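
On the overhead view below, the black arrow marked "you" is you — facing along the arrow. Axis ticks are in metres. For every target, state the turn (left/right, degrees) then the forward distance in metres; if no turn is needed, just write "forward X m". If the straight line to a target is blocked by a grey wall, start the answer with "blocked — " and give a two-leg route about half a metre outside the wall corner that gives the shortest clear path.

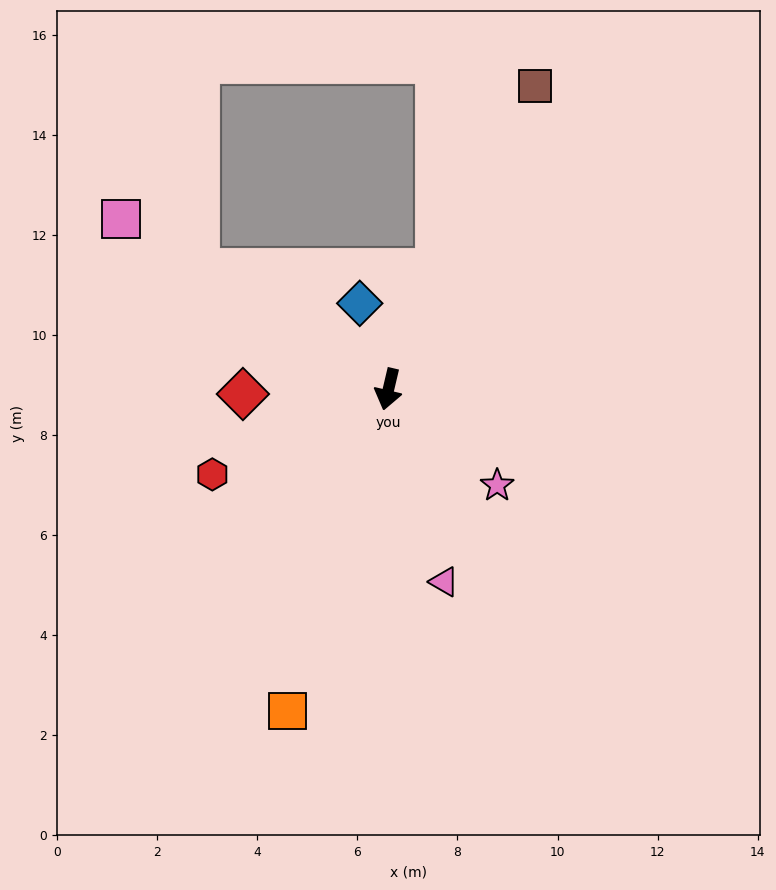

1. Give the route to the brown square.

turn left 167°, forward 6.7 m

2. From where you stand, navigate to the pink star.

turn left 62°, forward 2.9 m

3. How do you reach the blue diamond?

turn right 148°, forward 1.8 m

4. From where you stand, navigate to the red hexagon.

turn right 51°, forward 3.9 m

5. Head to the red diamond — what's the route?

turn right 75°, forward 2.9 m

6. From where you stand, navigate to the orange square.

turn right 4°, forward 6.7 m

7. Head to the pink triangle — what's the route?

turn left 29°, forward 4.0 m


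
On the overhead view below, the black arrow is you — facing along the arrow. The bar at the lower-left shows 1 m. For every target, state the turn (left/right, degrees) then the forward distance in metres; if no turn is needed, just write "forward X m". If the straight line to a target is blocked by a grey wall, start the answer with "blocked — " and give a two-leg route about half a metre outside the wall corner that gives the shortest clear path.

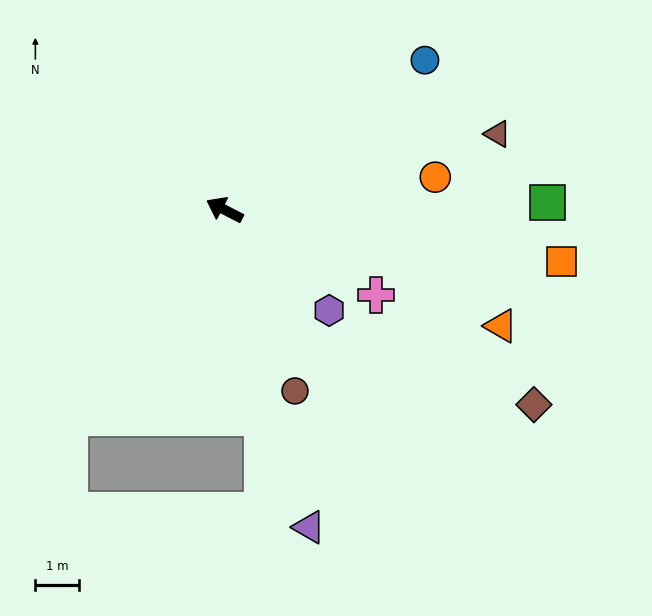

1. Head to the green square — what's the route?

turn right 151°, forward 7.4 m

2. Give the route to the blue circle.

turn right 116°, forward 5.8 m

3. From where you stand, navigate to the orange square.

turn right 161°, forward 7.8 m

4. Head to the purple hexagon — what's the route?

turn left 163°, forward 3.3 m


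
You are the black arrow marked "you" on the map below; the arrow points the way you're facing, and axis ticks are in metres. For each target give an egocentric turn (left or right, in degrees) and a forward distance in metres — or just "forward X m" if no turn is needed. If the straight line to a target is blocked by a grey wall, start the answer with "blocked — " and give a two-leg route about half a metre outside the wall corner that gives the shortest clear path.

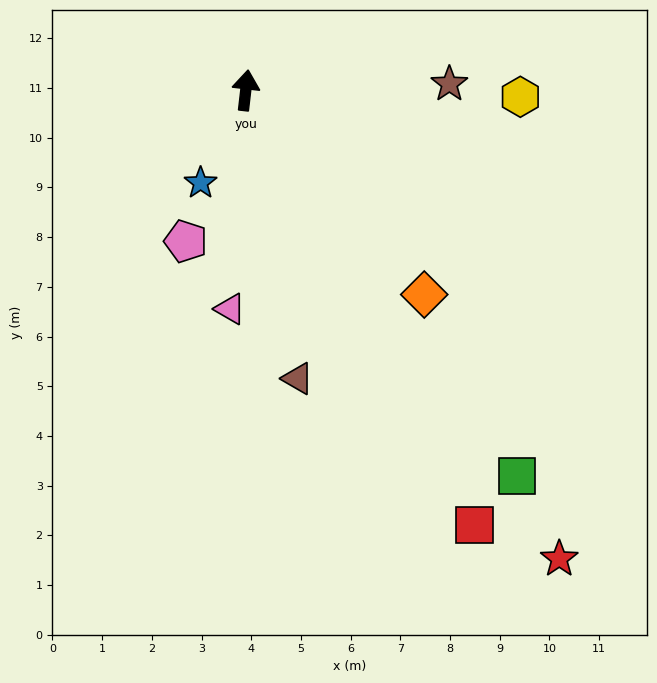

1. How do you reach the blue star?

turn left 161°, forward 2.1 m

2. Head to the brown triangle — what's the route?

turn right 163°, forward 5.9 m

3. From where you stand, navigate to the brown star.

turn right 82°, forward 4.1 m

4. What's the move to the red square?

turn right 146°, forward 9.9 m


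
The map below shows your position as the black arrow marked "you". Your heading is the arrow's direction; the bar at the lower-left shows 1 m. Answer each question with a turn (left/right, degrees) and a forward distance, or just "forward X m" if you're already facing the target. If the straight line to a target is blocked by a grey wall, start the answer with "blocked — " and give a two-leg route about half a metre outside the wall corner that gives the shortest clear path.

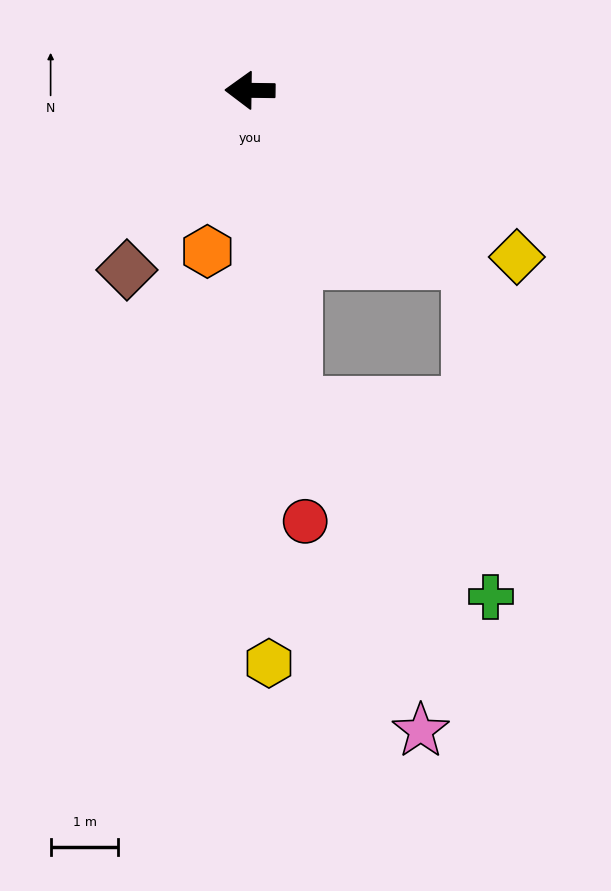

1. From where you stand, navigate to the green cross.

blocked — turn left 99°, forward 4.7 m, then turn left 38°, forward 4.1 m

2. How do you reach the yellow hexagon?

turn left 93°, forward 8.5 m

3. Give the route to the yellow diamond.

turn left 149°, forward 4.6 m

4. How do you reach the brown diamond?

turn left 56°, forward 3.2 m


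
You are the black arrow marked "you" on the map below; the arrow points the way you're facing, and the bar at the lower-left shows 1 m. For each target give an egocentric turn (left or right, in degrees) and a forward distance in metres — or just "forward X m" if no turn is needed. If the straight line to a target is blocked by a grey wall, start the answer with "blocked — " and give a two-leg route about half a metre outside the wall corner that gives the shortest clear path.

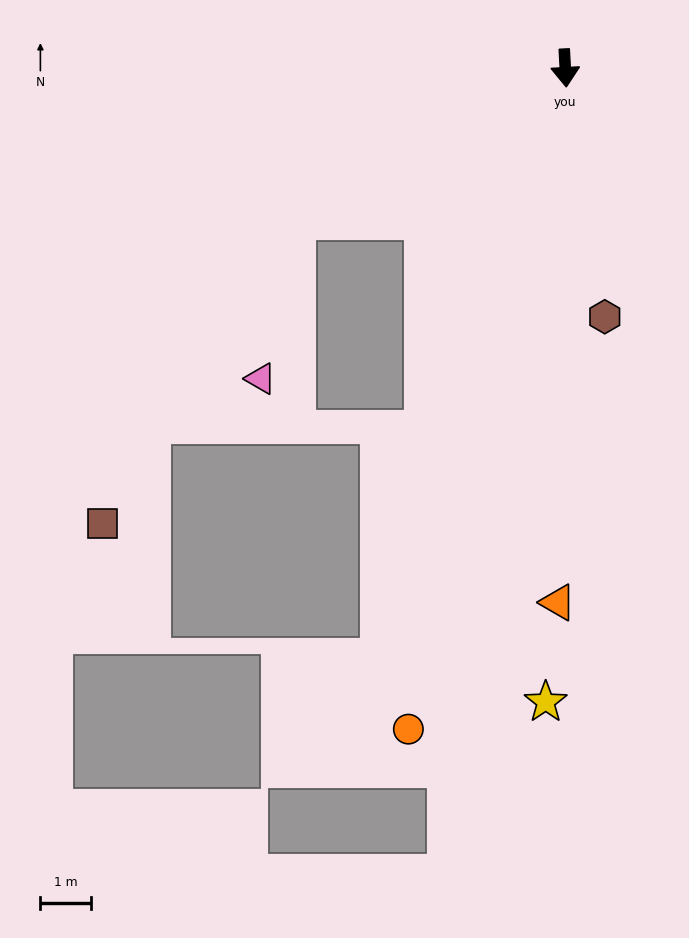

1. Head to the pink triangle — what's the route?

blocked — turn right 64°, forward 6.1 m, then turn left 49°, forward 3.2 m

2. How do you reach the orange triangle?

turn right 4°, forward 10.5 m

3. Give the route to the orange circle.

turn right 16°, forward 13.3 m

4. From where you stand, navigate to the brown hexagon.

turn left 6°, forward 4.9 m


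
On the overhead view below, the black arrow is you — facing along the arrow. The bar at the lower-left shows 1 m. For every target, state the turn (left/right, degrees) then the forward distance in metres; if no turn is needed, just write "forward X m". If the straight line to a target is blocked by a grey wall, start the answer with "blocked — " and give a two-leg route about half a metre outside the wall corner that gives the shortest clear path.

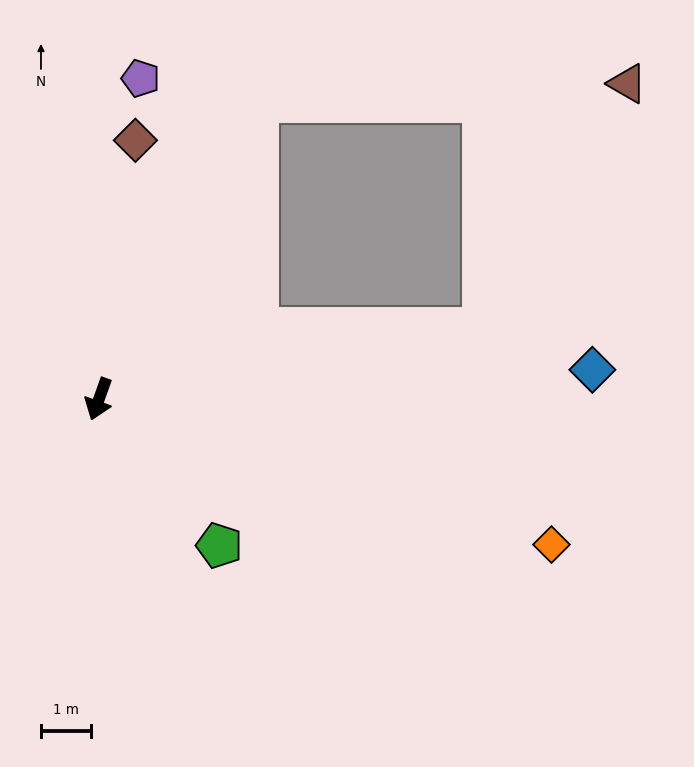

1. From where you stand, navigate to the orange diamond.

turn left 92°, forward 9.5 m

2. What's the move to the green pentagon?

turn left 59°, forward 3.8 m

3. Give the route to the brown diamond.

turn right 168°, forward 5.2 m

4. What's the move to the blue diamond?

turn left 113°, forward 9.8 m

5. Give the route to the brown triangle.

blocked — turn left 120°, forward 7.8 m, then turn left 49°, forward 5.6 m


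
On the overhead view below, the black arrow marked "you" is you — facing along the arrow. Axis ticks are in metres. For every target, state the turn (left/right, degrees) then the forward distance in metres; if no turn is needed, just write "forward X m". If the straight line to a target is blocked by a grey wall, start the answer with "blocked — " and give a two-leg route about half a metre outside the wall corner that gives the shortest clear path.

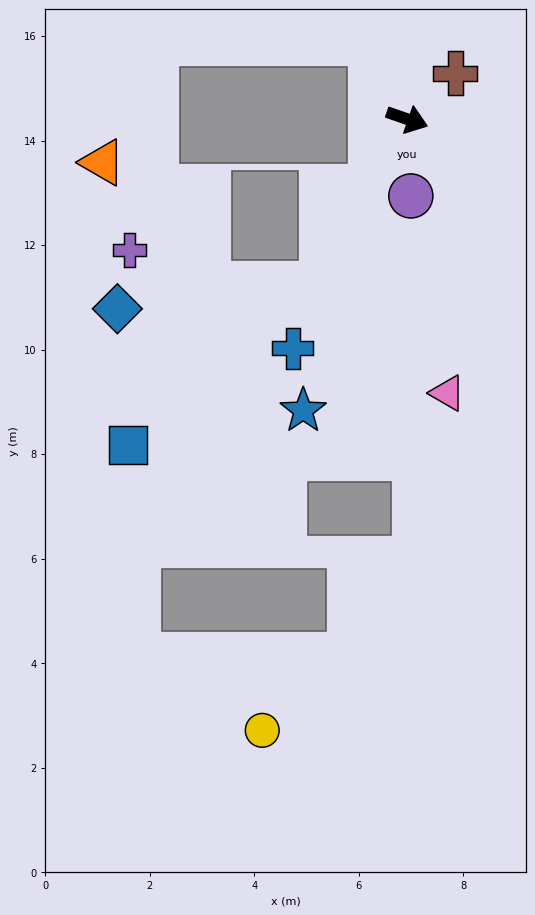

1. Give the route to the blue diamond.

blocked — turn right 99°, forward 3.5 m, then turn right 55°, forward 3.9 m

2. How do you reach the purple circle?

turn right 68°, forward 1.5 m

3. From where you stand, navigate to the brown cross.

turn left 63°, forward 1.3 m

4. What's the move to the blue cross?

turn right 97°, forward 4.9 m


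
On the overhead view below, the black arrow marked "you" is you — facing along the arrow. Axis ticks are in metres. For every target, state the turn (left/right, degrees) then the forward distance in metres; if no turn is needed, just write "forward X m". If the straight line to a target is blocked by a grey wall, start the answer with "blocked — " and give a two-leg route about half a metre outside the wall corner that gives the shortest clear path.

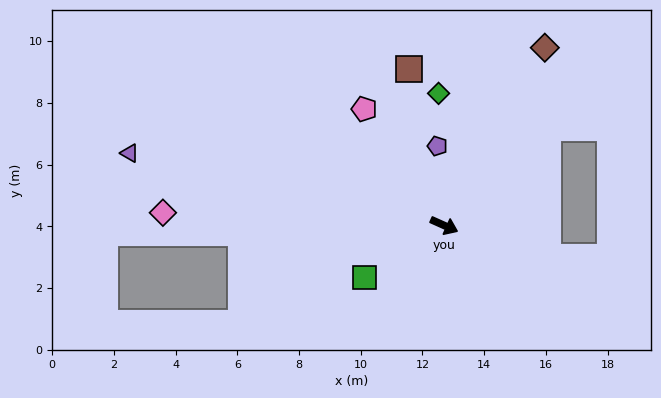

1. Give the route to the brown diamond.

turn left 85°, forward 6.6 m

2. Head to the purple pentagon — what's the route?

turn left 119°, forward 2.6 m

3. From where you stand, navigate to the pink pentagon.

turn left 149°, forward 4.6 m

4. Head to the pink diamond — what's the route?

turn right 159°, forward 9.1 m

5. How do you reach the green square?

turn right 123°, forward 3.1 m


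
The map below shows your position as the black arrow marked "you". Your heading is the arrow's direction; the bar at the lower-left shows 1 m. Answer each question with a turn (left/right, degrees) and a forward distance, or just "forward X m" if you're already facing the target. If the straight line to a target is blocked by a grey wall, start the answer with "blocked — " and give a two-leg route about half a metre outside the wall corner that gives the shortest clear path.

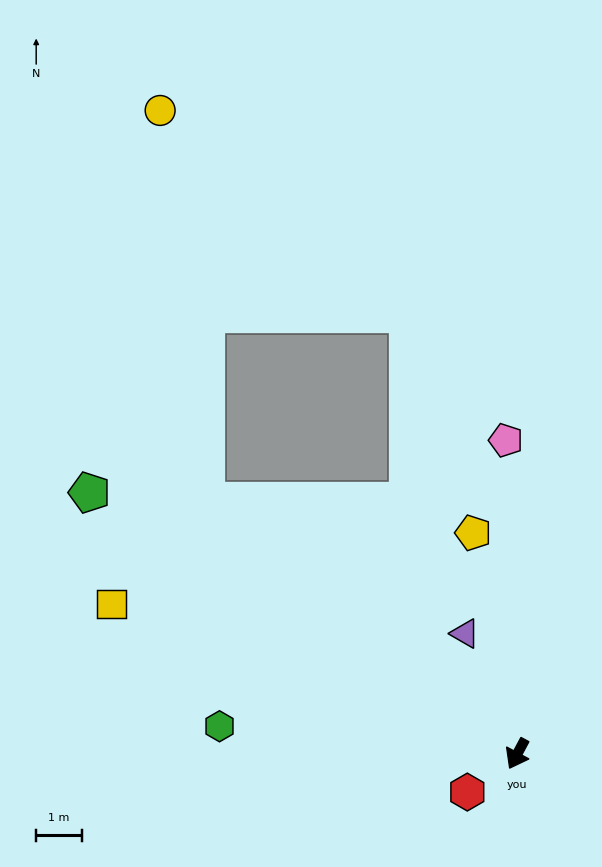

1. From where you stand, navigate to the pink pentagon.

turn right 150°, forward 6.9 m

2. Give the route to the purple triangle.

turn right 128°, forward 2.9 m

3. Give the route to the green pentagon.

turn right 93°, forward 11.0 m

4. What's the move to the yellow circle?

blocked — turn right 101°, forward 8.8 m, then turn right 44°, forward 8.6 m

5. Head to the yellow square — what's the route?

turn right 82°, forward 9.5 m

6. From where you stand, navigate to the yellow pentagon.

turn right 141°, forward 4.9 m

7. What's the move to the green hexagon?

turn right 67°, forward 6.6 m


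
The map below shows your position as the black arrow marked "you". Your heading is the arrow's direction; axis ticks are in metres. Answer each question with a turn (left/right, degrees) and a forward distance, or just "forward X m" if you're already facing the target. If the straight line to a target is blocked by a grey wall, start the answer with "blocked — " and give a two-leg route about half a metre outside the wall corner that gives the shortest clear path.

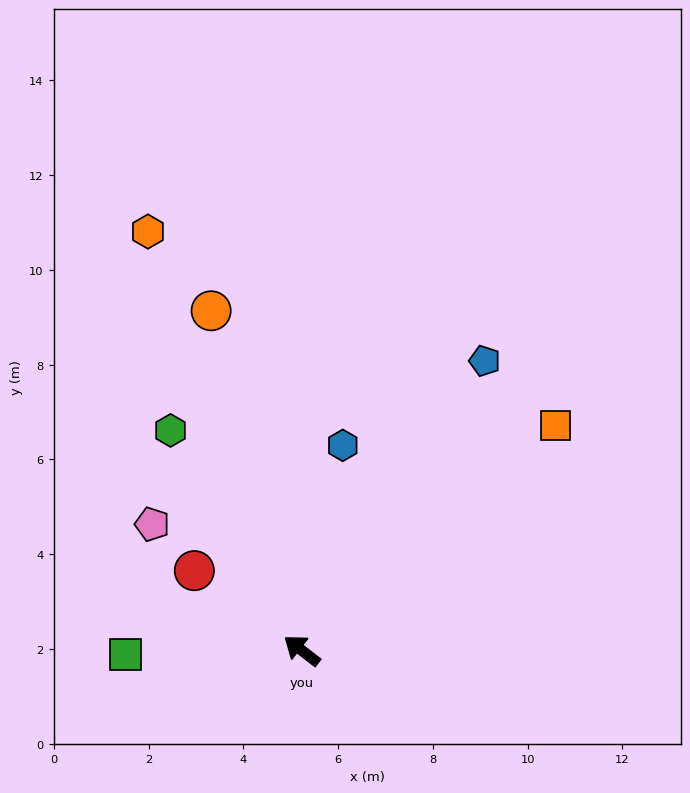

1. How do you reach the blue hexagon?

turn right 64°, forward 4.4 m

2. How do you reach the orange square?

turn right 101°, forward 7.2 m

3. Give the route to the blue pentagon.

turn right 85°, forward 7.2 m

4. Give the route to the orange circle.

turn right 37°, forward 7.4 m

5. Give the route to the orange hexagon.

turn right 32°, forward 9.4 m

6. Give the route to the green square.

turn left 39°, forward 3.7 m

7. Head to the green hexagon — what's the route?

turn right 22°, forward 5.4 m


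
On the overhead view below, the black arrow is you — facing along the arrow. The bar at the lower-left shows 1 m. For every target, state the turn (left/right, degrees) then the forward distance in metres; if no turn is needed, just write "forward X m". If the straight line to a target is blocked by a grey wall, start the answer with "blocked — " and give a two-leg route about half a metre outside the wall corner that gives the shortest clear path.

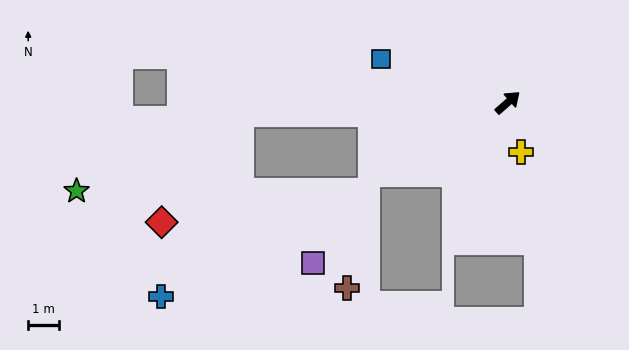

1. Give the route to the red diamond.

blocked — turn left 141°, forward 8.6 m, then turn left 52°, forward 4.3 m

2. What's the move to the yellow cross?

turn right 117°, forward 1.7 m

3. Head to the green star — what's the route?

blocked — turn left 141°, forward 8.6 m, then turn left 23°, forward 5.8 m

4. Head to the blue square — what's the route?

turn left 120°, forward 4.3 m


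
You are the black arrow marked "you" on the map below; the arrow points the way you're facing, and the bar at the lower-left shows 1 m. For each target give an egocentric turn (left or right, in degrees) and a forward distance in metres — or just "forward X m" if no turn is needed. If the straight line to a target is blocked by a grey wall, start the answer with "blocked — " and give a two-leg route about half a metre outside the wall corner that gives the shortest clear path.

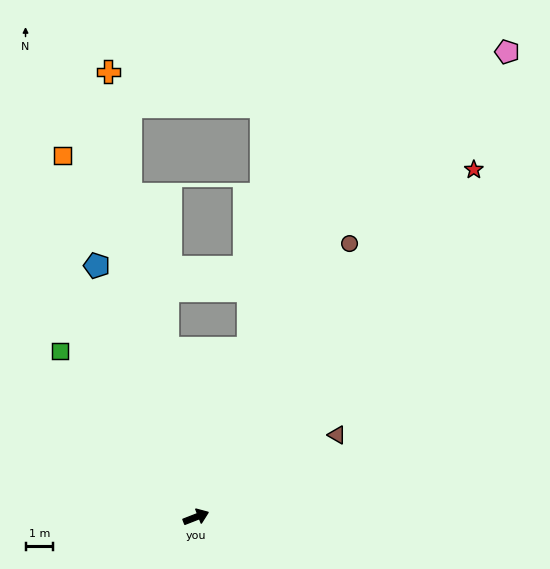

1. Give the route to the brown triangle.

turn left 9°, forward 5.9 m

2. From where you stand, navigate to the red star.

turn left 30°, forward 16.0 m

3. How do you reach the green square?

turn left 108°, forward 7.7 m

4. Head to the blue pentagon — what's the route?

turn left 90°, forward 9.7 m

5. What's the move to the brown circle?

turn left 39°, forward 11.3 m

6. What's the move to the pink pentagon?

turn left 35°, forward 20.2 m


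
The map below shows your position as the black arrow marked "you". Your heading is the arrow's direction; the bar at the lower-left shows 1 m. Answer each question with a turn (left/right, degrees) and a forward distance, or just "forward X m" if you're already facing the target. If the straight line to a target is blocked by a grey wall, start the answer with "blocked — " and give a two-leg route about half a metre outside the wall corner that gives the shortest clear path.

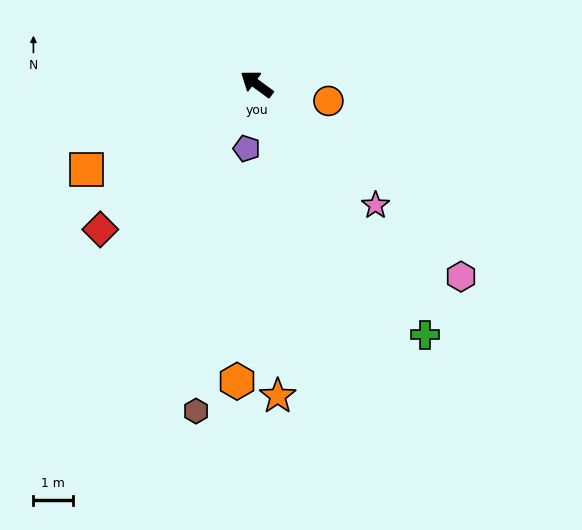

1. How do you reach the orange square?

turn left 63°, forward 4.9 m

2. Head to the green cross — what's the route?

turn left 160°, forward 7.7 m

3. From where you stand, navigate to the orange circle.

turn right 157°, forward 1.9 m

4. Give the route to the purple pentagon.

turn left 117°, forward 1.7 m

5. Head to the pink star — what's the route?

turn left 171°, forward 4.3 m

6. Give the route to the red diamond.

turn left 79°, forward 5.4 m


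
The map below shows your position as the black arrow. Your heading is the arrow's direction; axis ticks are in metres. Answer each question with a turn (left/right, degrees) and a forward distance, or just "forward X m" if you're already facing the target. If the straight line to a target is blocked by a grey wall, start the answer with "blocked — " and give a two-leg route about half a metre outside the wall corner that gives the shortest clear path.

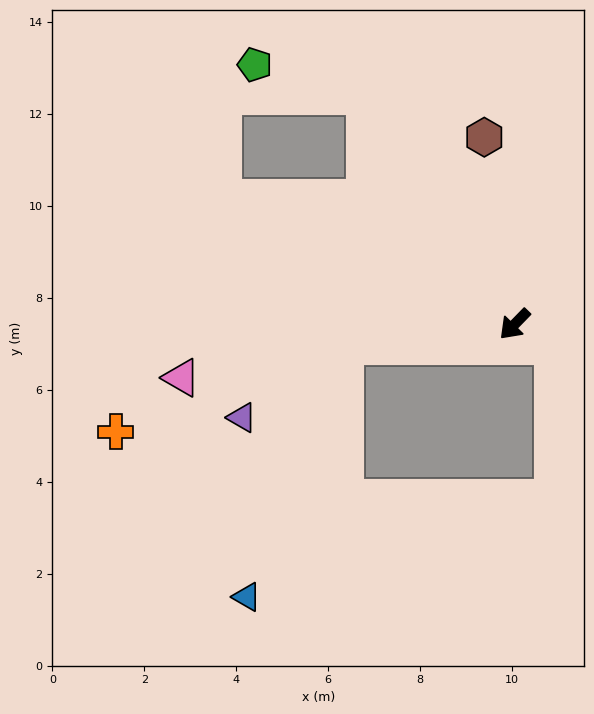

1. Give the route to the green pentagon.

blocked — turn right 103°, forward 5.9 m, then turn left 42°, forward 2.5 m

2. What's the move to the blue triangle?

blocked — turn right 39°, forward 3.7 m, then turn left 62°, forward 5.9 m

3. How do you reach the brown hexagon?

turn right 127°, forward 4.1 m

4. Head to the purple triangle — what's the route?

blocked — turn right 39°, forward 3.7 m, then turn left 29°, forward 2.7 m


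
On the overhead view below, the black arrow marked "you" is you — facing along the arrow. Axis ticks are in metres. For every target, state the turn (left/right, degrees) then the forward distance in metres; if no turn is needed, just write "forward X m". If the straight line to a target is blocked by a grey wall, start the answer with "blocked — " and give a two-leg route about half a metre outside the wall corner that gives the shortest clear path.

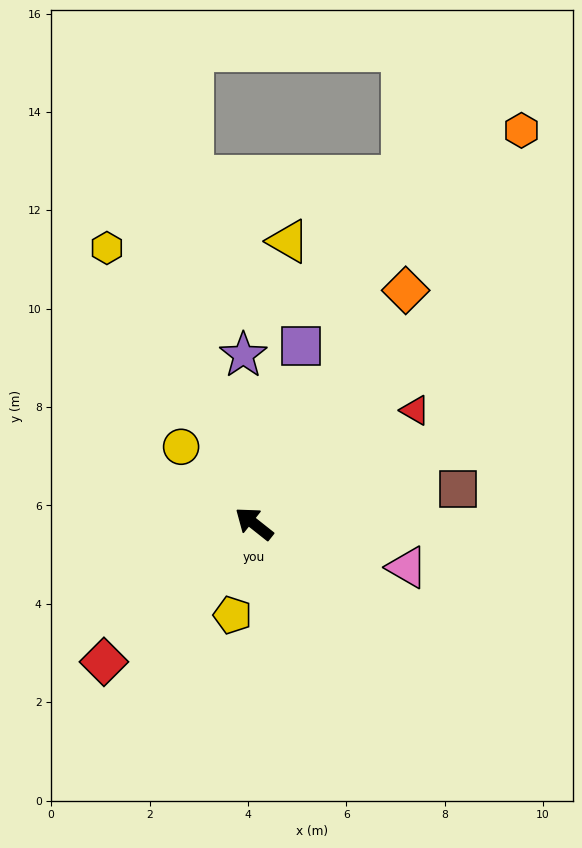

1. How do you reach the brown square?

turn right 132°, forward 4.2 m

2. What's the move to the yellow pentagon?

turn left 115°, forward 1.9 m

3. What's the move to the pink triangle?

turn right 158°, forward 3.2 m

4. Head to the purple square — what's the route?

turn right 66°, forward 3.7 m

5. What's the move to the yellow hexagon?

turn right 24°, forward 6.4 m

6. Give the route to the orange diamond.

turn right 85°, forward 5.7 m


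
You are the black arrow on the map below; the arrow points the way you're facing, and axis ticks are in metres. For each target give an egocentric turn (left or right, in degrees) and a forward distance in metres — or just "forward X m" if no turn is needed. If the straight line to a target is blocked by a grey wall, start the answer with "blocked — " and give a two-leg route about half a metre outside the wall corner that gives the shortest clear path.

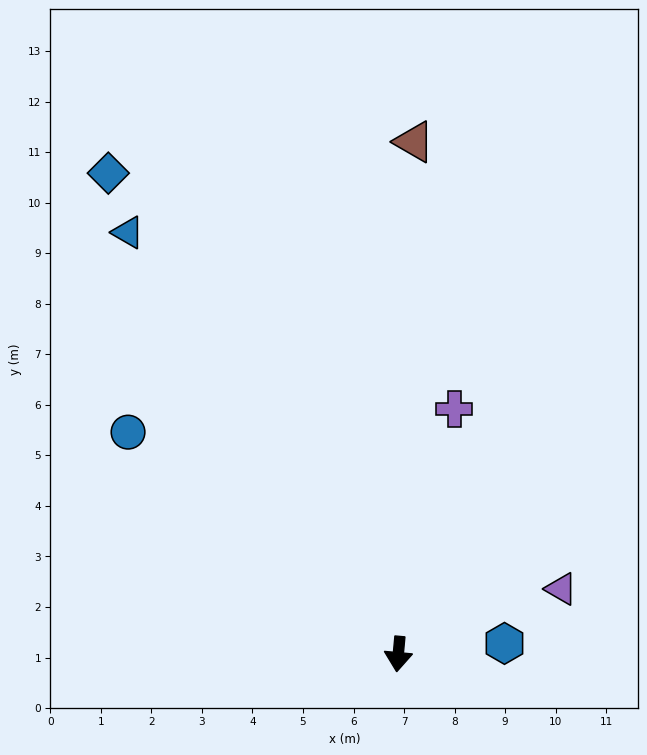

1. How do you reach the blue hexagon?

turn left 101°, forward 2.1 m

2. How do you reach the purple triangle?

turn left 117°, forward 3.5 m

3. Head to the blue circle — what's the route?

turn right 124°, forward 6.9 m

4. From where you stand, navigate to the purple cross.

turn left 172°, forward 5.0 m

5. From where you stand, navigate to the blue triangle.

turn right 142°, forward 9.9 m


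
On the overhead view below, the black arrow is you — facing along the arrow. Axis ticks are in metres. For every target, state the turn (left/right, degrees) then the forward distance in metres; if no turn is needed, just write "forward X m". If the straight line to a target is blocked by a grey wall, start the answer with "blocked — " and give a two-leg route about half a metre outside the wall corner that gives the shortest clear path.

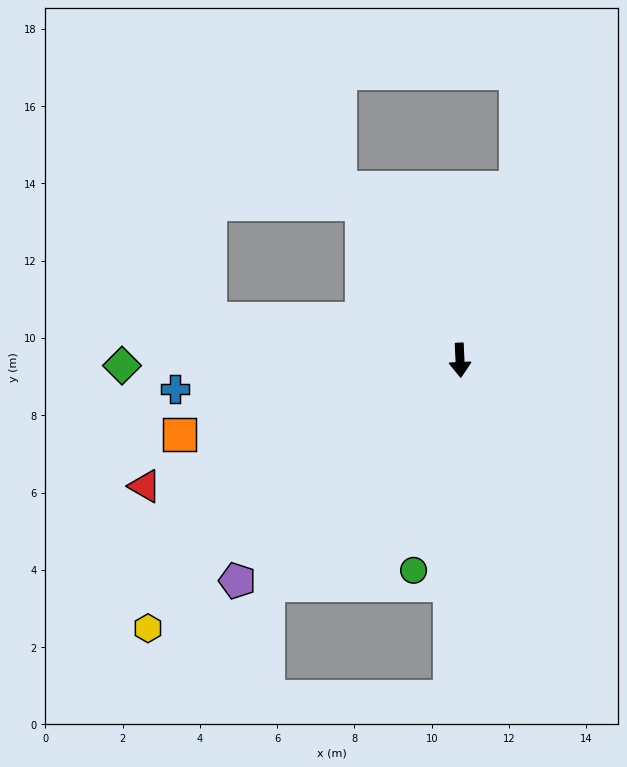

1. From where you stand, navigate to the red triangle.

turn right 71°, forward 8.8 m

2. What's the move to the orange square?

turn right 78°, forward 7.5 m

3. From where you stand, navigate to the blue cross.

turn right 87°, forward 7.4 m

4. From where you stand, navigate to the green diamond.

turn right 92°, forward 8.7 m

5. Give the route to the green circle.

turn right 15°, forward 5.6 m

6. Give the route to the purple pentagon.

turn right 48°, forward 8.1 m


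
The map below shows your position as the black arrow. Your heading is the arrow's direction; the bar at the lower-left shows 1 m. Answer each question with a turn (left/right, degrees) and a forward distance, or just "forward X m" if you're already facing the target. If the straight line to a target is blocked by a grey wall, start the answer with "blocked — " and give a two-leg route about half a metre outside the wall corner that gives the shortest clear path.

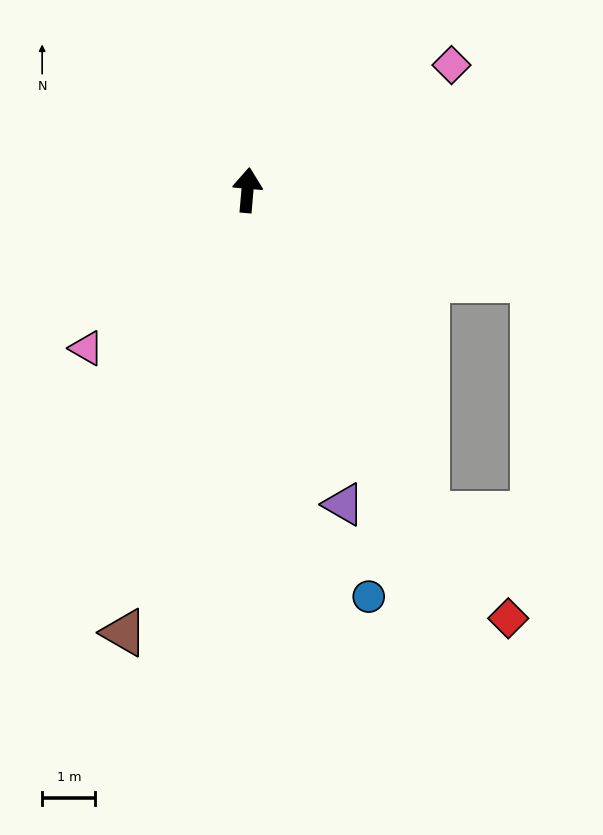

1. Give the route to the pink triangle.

turn left 139°, forward 4.2 m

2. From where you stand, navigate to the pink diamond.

turn right 54°, forward 4.5 m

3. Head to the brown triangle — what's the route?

turn left 169°, forward 8.6 m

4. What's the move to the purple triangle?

turn right 158°, forward 6.2 m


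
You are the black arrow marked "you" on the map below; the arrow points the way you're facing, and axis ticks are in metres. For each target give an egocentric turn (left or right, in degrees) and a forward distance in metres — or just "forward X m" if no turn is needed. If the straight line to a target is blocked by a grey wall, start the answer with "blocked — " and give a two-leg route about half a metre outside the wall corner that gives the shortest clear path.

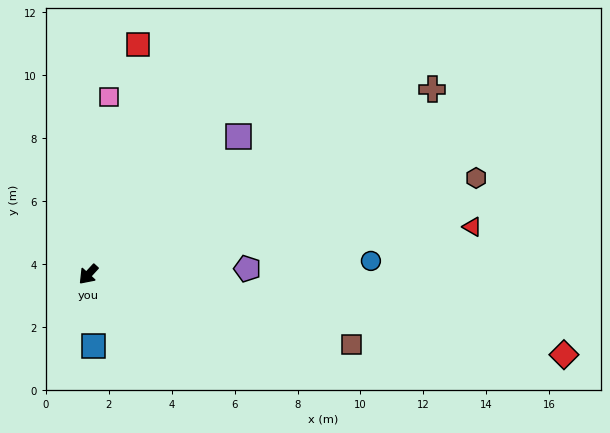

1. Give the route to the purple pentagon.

turn left 135°, forward 5.1 m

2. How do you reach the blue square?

turn left 47°, forward 2.3 m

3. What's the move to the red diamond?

turn left 123°, forward 15.3 m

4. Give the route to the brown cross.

turn left 161°, forward 12.4 m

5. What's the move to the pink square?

turn right 144°, forward 5.7 m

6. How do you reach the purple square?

turn left 175°, forward 6.5 m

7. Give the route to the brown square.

turn left 118°, forward 8.6 m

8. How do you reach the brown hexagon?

turn left 147°, forward 12.7 m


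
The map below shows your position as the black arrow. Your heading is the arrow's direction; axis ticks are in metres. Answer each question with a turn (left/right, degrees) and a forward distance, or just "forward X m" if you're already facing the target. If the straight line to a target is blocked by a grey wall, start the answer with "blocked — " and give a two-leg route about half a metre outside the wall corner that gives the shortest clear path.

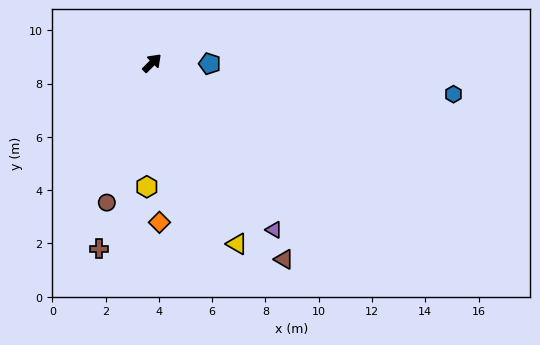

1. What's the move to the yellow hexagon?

turn right 137°, forward 4.6 m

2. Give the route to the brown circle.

turn right 153°, forward 5.5 m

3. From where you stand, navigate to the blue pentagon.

turn right 45°, forward 2.2 m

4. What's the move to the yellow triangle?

turn right 110°, forward 7.5 m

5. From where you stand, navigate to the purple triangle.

turn right 99°, forward 7.8 m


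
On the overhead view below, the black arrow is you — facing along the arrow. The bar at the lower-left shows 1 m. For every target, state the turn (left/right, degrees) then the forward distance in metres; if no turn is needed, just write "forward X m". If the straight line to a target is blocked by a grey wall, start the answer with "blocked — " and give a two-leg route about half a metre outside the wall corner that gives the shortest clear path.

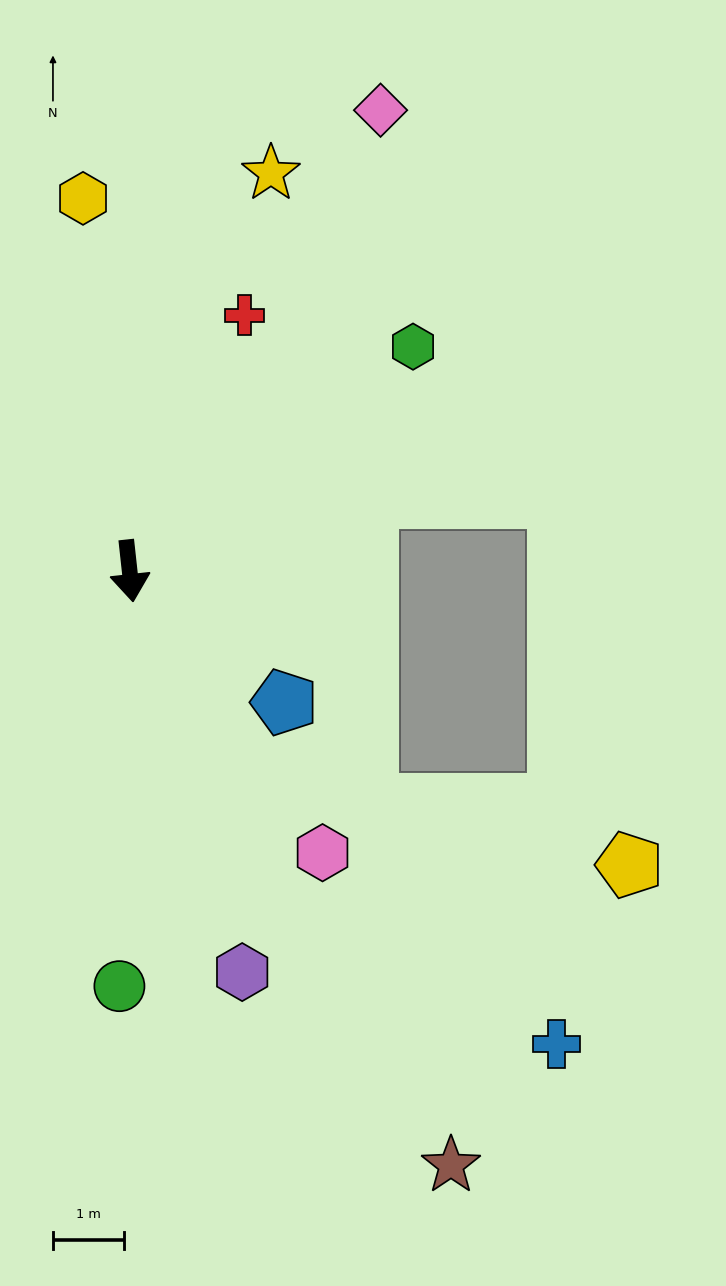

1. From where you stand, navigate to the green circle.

turn right 8°, forward 5.8 m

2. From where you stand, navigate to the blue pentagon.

turn left 43°, forward 2.9 m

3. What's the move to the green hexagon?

turn left 122°, forward 5.1 m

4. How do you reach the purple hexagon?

turn left 9°, forward 5.9 m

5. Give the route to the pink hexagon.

turn left 28°, forward 4.8 m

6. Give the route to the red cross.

turn left 150°, forward 3.9 m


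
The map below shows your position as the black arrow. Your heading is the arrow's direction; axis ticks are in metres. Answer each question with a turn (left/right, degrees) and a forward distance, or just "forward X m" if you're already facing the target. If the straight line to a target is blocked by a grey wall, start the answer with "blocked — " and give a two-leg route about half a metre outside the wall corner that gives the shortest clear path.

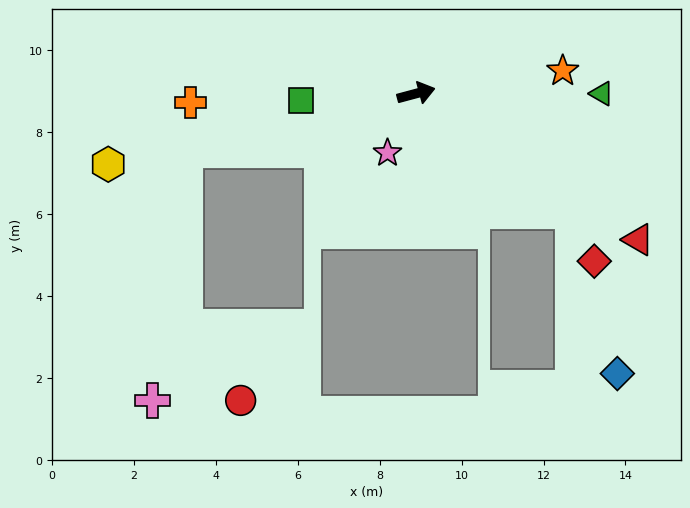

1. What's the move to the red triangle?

turn right 48°, forward 6.5 m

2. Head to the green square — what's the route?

turn left 168°, forward 2.8 m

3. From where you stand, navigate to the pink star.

turn right 131°, forward 1.6 m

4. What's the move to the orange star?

turn right 6°, forward 3.6 m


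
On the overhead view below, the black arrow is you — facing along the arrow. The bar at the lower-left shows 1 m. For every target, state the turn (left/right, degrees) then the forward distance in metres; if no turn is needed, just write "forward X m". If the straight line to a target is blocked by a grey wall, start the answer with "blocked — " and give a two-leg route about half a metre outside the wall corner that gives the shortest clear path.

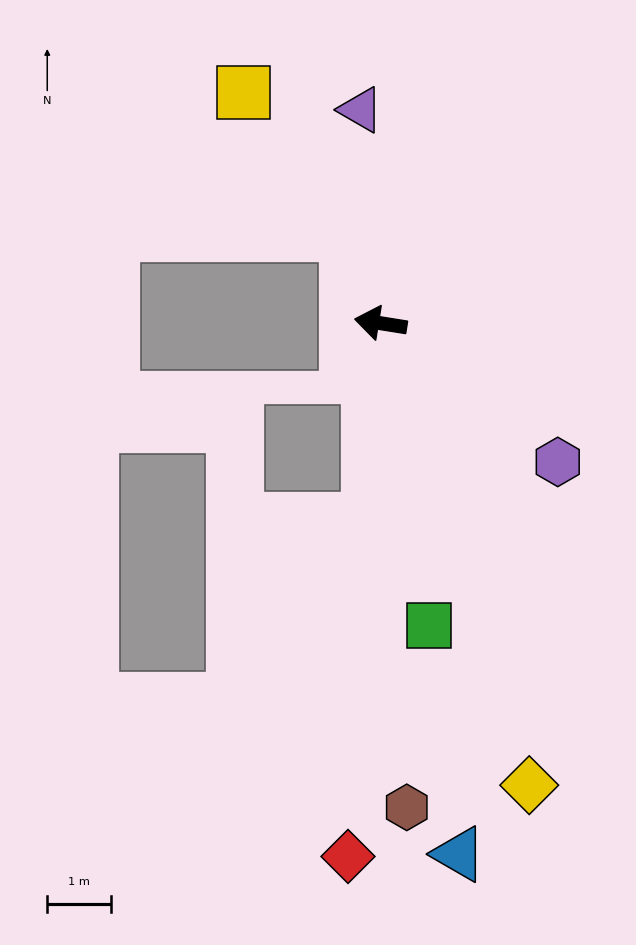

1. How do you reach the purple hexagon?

turn left 151°, forward 3.5 m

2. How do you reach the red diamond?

turn left 96°, forward 8.4 m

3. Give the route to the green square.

turn left 108°, forward 4.8 m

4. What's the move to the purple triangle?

turn right 76°, forward 3.4 m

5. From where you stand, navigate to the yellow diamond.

turn left 117°, forward 7.6 m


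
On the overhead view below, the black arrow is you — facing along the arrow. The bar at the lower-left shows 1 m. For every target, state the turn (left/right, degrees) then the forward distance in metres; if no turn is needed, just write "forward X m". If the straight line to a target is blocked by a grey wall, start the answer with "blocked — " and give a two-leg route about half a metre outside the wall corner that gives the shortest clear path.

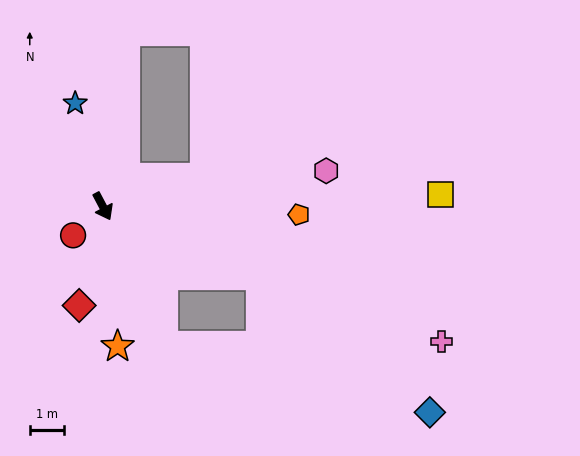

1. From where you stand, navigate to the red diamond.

turn right 41°, forward 3.0 m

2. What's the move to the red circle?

turn right 74°, forward 1.2 m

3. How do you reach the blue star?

turn left 167°, forward 3.1 m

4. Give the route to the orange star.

turn right 22°, forward 4.1 m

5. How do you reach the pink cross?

turn left 40°, forward 10.7 m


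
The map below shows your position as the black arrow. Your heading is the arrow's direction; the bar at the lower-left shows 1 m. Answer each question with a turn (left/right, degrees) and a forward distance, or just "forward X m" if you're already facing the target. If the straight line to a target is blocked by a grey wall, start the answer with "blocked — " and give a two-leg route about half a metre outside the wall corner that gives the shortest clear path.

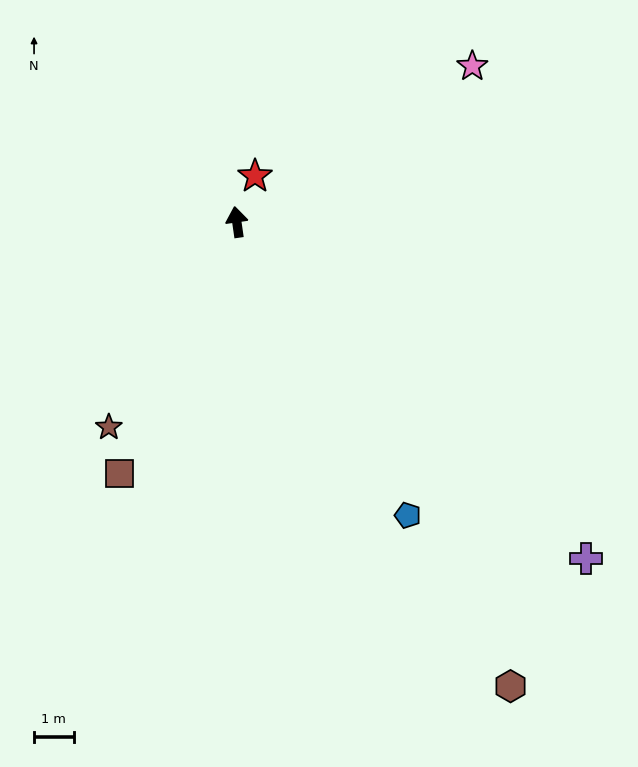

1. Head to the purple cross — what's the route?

turn right 142°, forward 12.2 m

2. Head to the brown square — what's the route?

turn left 147°, forward 7.0 m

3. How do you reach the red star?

turn right 30°, forward 1.2 m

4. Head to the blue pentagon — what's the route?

turn right 158°, forward 8.6 m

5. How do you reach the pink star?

turn right 65°, forward 7.1 m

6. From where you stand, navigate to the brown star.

turn left 140°, forward 6.1 m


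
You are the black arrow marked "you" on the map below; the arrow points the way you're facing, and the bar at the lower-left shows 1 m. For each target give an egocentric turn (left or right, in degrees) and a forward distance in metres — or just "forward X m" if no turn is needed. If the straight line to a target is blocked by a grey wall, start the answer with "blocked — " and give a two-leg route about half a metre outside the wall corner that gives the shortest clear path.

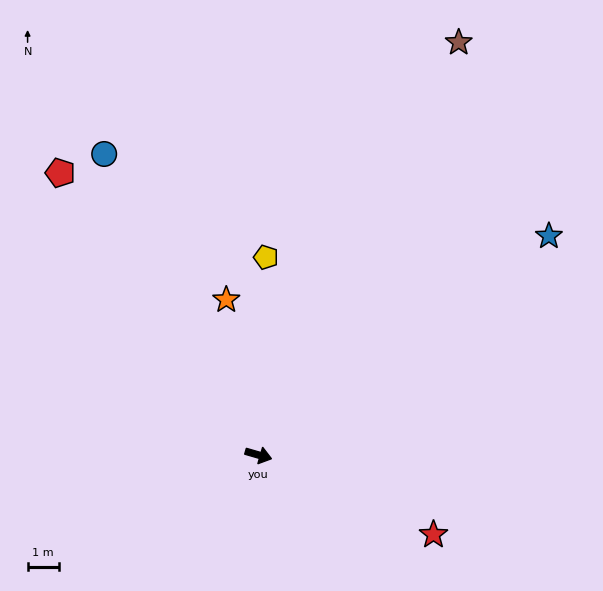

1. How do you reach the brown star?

turn left 80°, forward 14.8 m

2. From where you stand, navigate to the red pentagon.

turn left 141°, forward 11.1 m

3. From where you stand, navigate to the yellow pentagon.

turn left 104°, forward 6.4 m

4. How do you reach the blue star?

turn left 53°, forward 11.7 m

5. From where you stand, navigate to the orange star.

turn left 118°, forward 5.1 m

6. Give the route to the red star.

turn right 8°, forward 6.2 m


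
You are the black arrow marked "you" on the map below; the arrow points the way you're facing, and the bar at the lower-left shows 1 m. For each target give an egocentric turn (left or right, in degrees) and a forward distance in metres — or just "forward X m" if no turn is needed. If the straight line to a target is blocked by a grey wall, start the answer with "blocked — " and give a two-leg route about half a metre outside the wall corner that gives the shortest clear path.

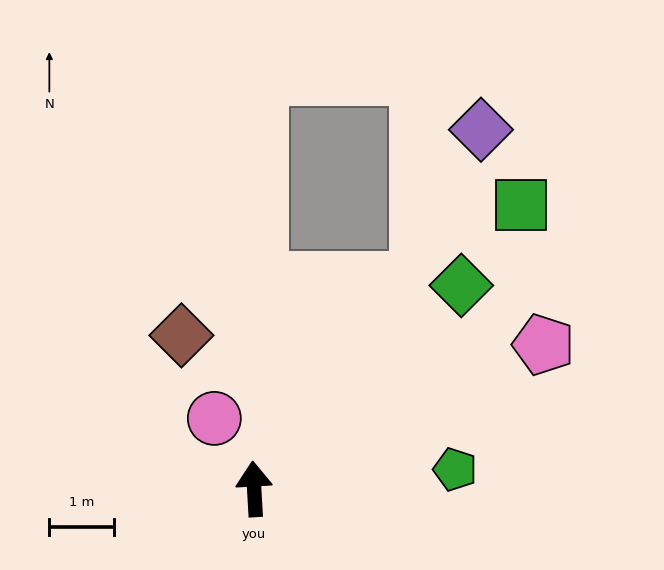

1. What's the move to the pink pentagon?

turn right 67°, forward 5.0 m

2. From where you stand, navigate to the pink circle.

turn left 26°, forward 1.2 m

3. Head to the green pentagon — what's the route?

turn right 88°, forward 3.1 m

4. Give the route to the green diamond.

turn right 49°, forward 4.5 m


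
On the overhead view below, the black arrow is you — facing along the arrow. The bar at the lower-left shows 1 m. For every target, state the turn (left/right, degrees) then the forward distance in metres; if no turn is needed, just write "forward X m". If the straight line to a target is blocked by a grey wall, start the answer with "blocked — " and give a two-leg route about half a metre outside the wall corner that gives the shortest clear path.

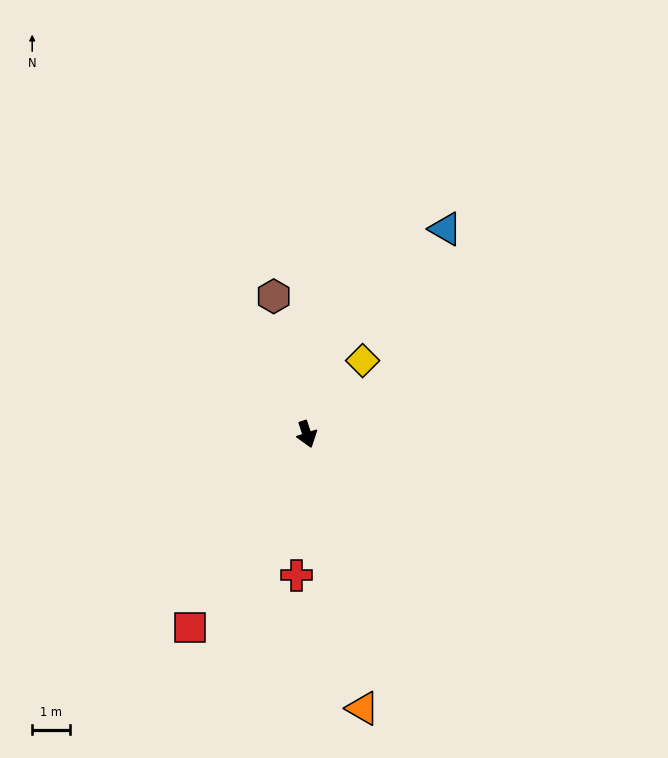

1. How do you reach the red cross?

turn right 22°, forward 3.7 m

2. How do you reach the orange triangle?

turn right 7°, forward 7.3 m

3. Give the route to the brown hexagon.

turn left 175°, forward 3.7 m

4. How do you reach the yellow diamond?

turn left 125°, forward 2.4 m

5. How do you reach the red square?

turn right 49°, forward 5.9 m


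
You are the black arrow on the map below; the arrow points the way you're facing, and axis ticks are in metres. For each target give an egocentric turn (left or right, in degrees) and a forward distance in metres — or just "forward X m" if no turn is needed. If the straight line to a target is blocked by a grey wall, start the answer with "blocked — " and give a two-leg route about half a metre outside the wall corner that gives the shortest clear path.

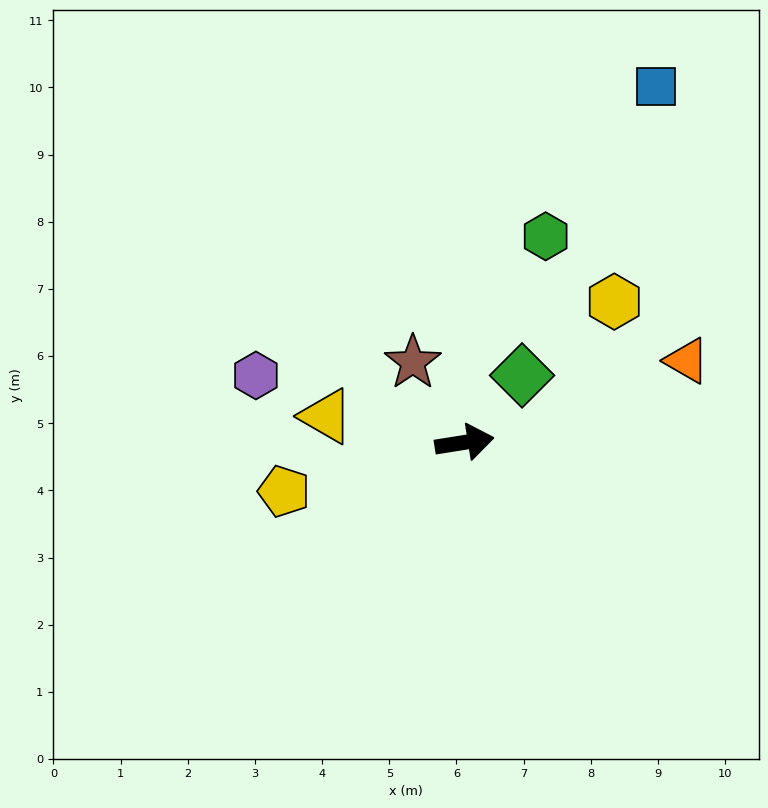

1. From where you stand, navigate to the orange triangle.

turn left 11°, forward 3.5 m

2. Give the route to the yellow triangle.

turn left 160°, forward 2.1 m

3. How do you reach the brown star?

turn left 114°, forward 1.4 m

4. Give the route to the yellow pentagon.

turn right 174°, forward 2.8 m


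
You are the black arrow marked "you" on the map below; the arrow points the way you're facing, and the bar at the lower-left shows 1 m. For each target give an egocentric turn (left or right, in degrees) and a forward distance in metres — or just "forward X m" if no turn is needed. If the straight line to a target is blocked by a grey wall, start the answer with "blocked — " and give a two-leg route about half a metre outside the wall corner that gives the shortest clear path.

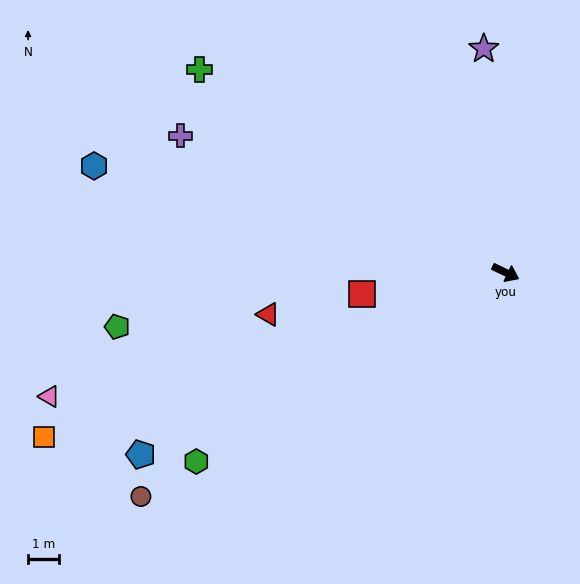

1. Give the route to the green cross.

turn left 172°, forward 11.9 m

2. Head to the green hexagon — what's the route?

turn right 123°, forward 11.7 m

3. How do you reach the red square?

turn right 146°, forward 4.7 m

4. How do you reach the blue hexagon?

turn right 169°, forward 13.8 m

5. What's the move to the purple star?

turn left 121°, forward 7.3 m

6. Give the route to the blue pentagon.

turn right 128°, forward 13.2 m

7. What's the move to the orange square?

turn right 135°, forward 15.9 m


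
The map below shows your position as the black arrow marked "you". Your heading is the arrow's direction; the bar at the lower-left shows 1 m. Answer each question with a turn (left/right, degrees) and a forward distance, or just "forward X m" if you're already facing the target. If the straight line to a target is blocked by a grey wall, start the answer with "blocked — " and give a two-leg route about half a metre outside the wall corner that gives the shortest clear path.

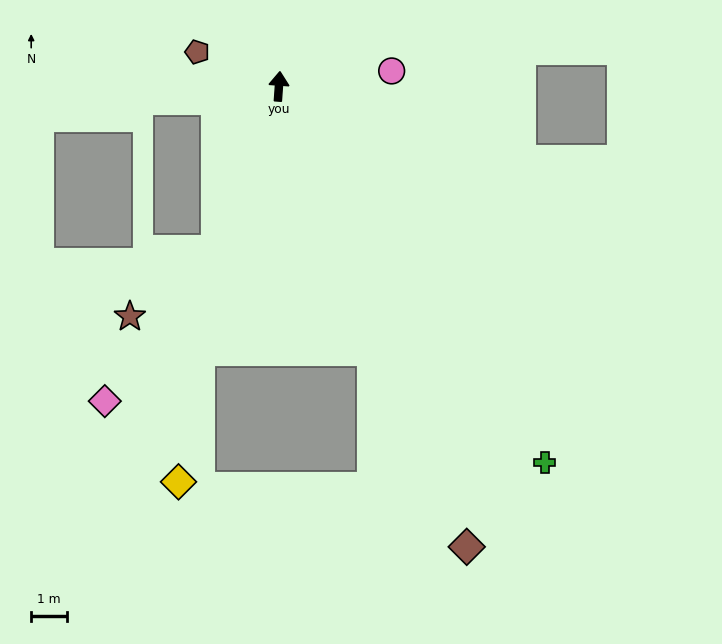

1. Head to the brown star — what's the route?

blocked — turn left 163°, forward 4.9 m, then turn right 31°, forward 3.1 m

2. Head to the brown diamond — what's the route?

turn right 154°, forward 14.0 m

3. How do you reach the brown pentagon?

turn left 71°, forward 2.5 m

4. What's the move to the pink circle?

turn right 78°, forward 3.2 m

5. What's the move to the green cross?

turn right 141°, forward 12.9 m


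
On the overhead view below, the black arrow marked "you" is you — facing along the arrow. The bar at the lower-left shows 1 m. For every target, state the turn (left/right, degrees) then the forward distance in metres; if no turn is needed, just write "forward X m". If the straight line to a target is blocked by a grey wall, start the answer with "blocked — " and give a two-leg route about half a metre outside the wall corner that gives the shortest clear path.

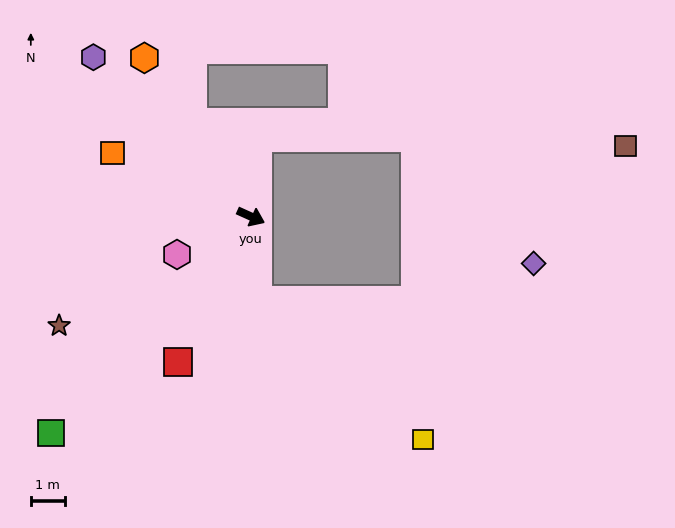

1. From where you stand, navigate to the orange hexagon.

turn left 148°, forward 5.6 m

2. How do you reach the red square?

turn right 92°, forward 4.8 m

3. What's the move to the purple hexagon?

turn left 159°, forward 6.5 m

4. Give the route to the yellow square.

blocked — turn right 61°, forward 2.5 m, then turn left 45°, forward 6.3 m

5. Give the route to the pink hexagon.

turn right 129°, forward 2.4 m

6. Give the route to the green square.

turn right 108°, forward 8.6 m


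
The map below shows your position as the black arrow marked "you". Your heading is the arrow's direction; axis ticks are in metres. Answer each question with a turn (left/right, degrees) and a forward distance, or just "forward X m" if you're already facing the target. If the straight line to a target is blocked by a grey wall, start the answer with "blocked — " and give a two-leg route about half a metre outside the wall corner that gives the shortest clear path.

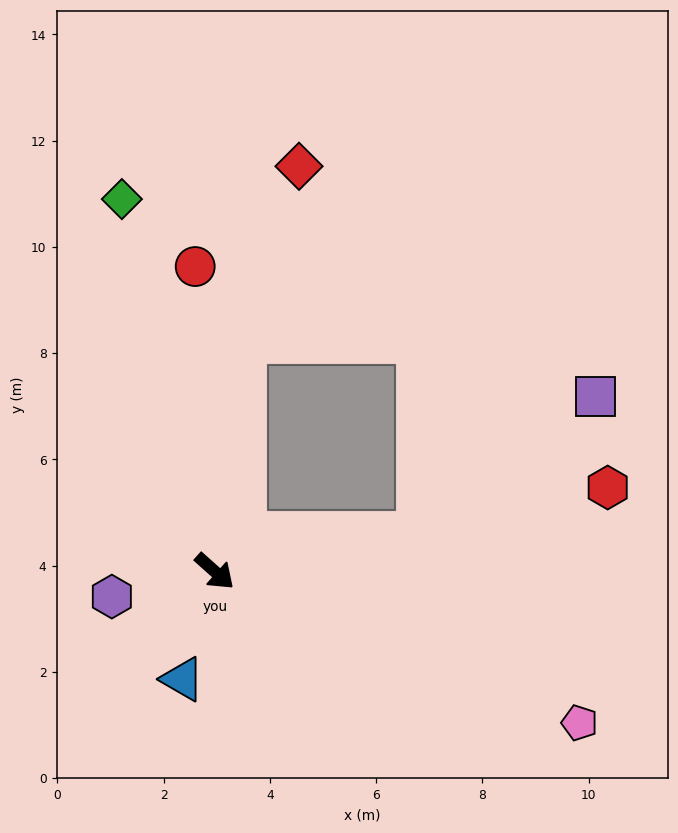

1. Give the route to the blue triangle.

turn right 65°, forward 2.1 m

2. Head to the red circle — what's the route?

turn left 135°, forward 5.7 m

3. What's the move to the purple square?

blocked — turn left 52°, forward 3.9 m, then turn left 28°, forward 4.2 m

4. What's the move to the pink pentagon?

turn left 19°, forward 7.4 m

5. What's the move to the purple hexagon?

turn right 124°, forward 2.0 m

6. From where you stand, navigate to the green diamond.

turn left 146°, forward 7.2 m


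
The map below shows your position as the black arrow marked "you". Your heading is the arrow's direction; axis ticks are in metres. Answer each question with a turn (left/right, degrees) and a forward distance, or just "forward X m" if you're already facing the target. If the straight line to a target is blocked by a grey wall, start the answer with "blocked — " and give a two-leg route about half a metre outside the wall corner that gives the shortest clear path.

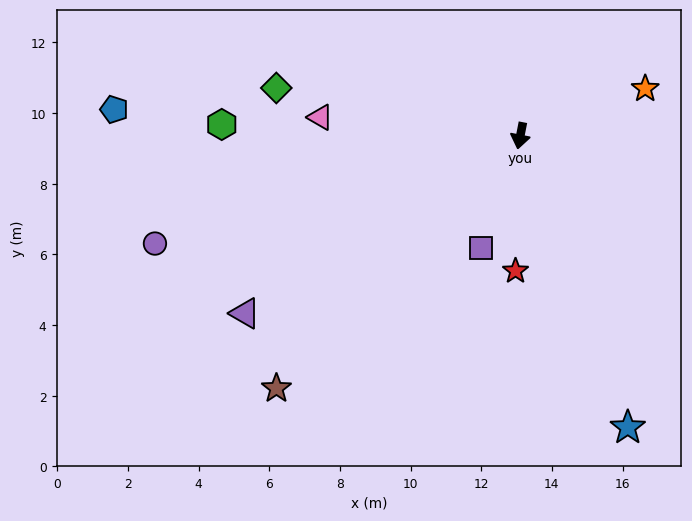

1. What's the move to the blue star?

turn left 31°, forward 8.8 m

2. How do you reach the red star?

turn left 9°, forward 3.8 m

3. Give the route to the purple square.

turn right 8°, forward 3.4 m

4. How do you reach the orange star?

turn left 122°, forward 3.8 m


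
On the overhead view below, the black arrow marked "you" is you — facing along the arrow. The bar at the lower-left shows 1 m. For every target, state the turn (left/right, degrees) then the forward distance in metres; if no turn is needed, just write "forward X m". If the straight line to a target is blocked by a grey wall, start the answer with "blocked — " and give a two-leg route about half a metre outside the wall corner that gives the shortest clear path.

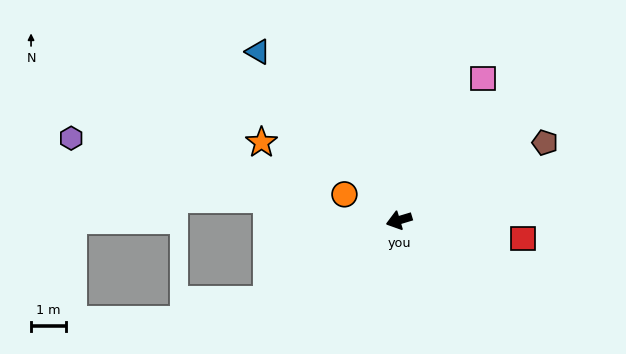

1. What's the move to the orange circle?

turn right 42°, forward 1.7 m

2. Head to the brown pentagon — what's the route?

turn right 169°, forward 4.8 m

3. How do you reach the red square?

turn left 155°, forward 3.6 m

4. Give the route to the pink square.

turn right 137°, forward 4.8 m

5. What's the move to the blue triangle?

turn right 67°, forward 6.3 m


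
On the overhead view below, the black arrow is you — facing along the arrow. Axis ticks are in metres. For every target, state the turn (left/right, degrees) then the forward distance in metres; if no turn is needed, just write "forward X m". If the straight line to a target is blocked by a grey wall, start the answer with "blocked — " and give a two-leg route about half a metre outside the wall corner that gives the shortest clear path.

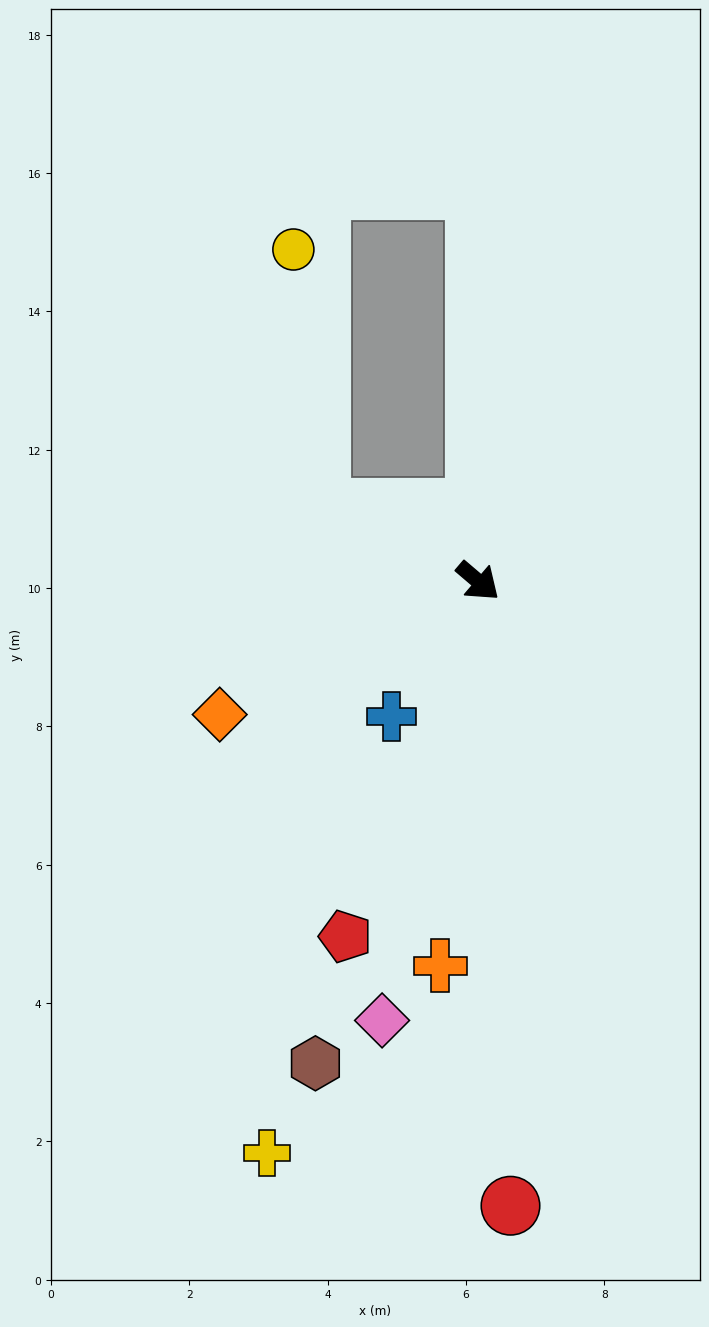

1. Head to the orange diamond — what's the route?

turn right 112°, forward 4.2 m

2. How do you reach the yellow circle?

blocked — turn right 165°, forward 2.5 m, then turn right 59°, forward 3.8 m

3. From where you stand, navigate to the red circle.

turn right 47°, forward 9.0 m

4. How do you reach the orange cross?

turn right 55°, forward 5.6 m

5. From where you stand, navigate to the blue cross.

turn right 82°, forward 2.3 m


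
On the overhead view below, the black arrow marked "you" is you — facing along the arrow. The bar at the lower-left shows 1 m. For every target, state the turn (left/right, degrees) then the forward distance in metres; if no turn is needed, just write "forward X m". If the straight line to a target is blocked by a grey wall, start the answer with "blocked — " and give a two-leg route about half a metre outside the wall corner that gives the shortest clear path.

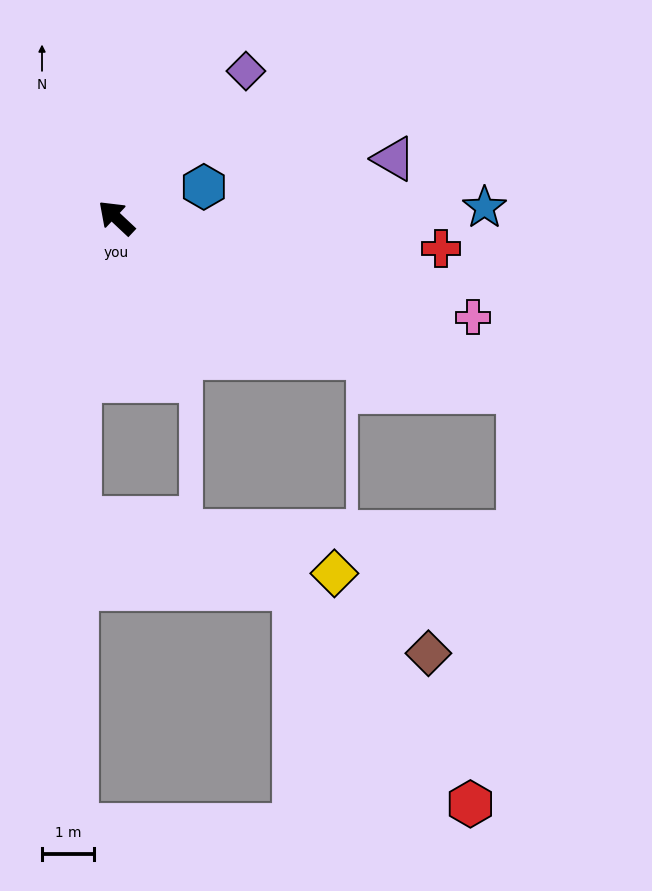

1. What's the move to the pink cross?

turn right 152°, forward 7.2 m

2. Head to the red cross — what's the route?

turn right 142°, forward 6.3 m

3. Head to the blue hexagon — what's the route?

turn right 117°, forward 1.8 m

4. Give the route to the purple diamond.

turn right 88°, forward 3.8 m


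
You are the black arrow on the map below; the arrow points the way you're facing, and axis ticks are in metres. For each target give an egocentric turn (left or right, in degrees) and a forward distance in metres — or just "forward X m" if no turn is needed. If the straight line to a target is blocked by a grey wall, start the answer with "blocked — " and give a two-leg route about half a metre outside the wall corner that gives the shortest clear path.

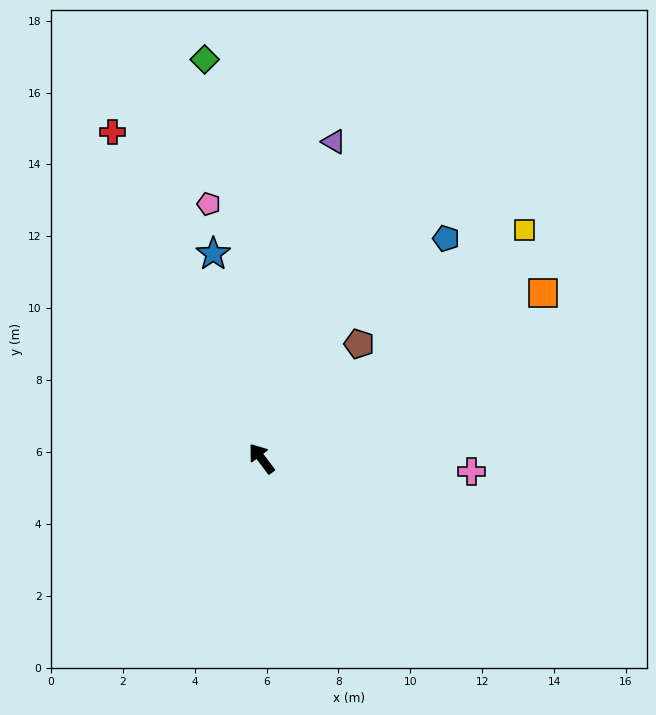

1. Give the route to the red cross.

turn right 13°, forward 10.0 m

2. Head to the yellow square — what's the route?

turn right 86°, forward 9.7 m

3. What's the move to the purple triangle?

turn right 50°, forward 9.0 m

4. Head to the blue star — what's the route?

turn right 24°, forward 5.8 m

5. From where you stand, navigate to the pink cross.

turn right 131°, forward 5.9 m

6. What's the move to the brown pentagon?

turn right 78°, forward 4.2 m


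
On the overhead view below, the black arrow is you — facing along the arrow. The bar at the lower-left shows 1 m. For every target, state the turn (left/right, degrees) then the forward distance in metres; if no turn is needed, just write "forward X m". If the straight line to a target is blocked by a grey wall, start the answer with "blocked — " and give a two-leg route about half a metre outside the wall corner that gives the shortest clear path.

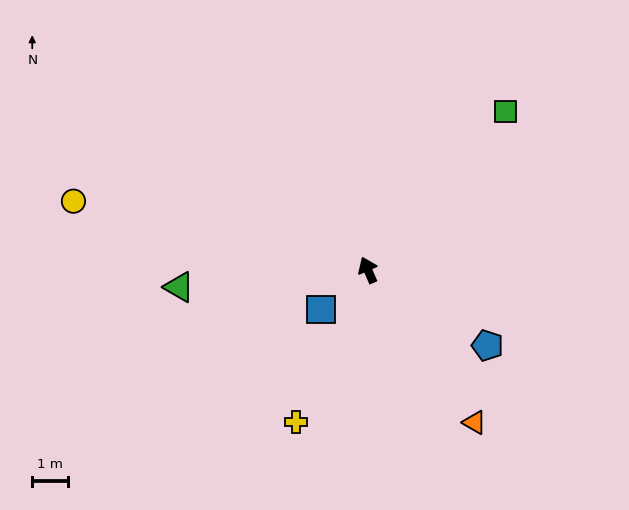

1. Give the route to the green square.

turn right 64°, forward 5.9 m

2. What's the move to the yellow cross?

turn left 131°, forward 4.7 m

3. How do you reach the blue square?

turn left 107°, forward 1.7 m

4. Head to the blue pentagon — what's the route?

turn right 146°, forward 4.0 m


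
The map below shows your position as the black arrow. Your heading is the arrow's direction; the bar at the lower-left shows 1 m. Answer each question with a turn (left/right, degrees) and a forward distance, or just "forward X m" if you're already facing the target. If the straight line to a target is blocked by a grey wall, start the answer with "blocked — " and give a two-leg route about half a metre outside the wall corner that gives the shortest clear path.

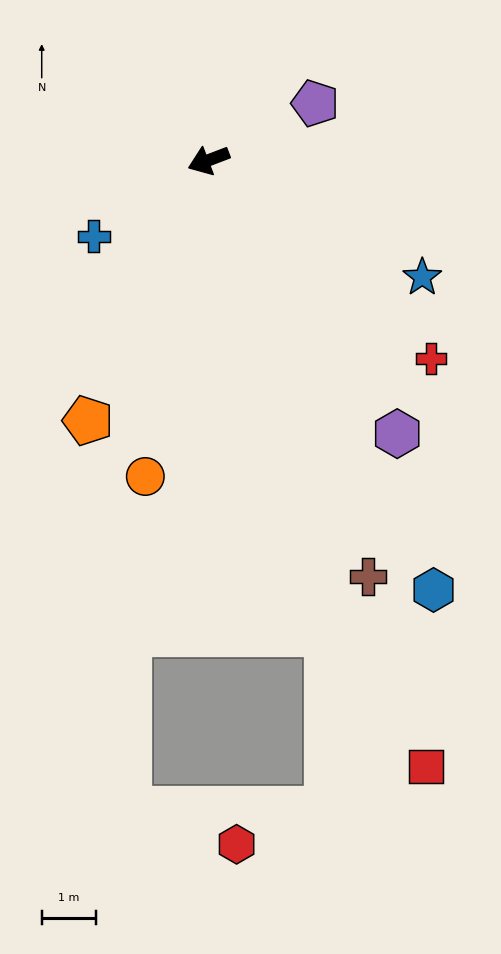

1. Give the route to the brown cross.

turn left 90°, forward 8.2 m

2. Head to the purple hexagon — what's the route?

turn left 104°, forward 6.1 m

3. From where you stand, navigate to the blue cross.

turn left 13°, forward 2.5 m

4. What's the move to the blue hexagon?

turn left 97°, forward 8.9 m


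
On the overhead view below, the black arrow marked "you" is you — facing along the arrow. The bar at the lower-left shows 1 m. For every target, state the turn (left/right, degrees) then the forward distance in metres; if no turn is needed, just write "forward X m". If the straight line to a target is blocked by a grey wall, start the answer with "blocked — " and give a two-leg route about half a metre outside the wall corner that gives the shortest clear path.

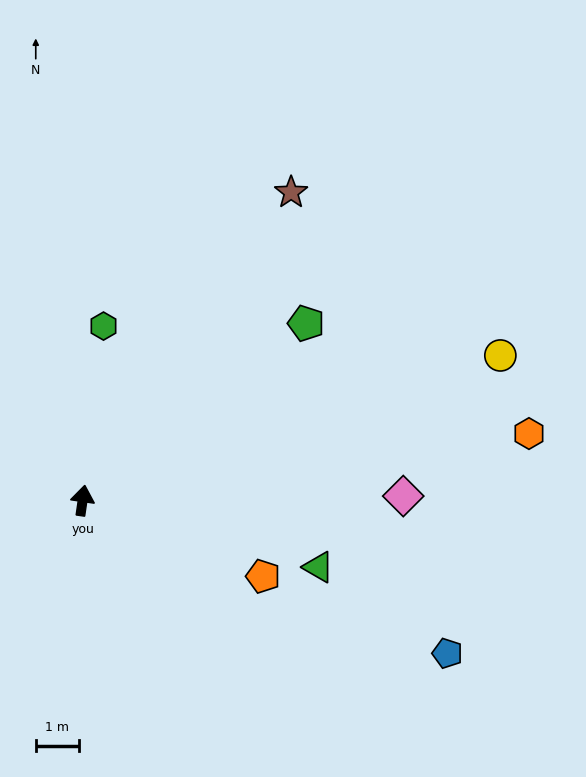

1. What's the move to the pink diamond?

turn right 81°, forward 7.5 m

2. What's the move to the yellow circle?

turn right 63°, forward 10.3 m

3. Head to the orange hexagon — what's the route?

turn right 73°, forward 10.5 m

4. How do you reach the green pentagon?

turn right 43°, forward 6.6 m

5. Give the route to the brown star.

turn right 26°, forward 8.7 m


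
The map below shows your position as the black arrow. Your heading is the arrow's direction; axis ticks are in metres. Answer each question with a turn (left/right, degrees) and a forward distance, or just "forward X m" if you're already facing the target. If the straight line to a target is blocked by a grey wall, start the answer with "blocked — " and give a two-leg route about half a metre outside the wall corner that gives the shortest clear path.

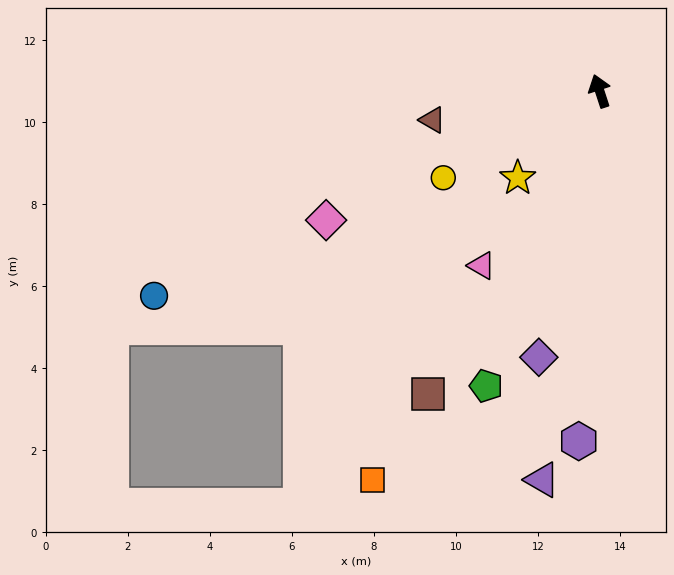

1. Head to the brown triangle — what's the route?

turn left 82°, forward 4.1 m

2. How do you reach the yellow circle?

turn left 101°, forward 4.4 m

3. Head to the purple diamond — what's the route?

turn left 149°, forward 6.7 m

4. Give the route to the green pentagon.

turn left 141°, forward 7.7 m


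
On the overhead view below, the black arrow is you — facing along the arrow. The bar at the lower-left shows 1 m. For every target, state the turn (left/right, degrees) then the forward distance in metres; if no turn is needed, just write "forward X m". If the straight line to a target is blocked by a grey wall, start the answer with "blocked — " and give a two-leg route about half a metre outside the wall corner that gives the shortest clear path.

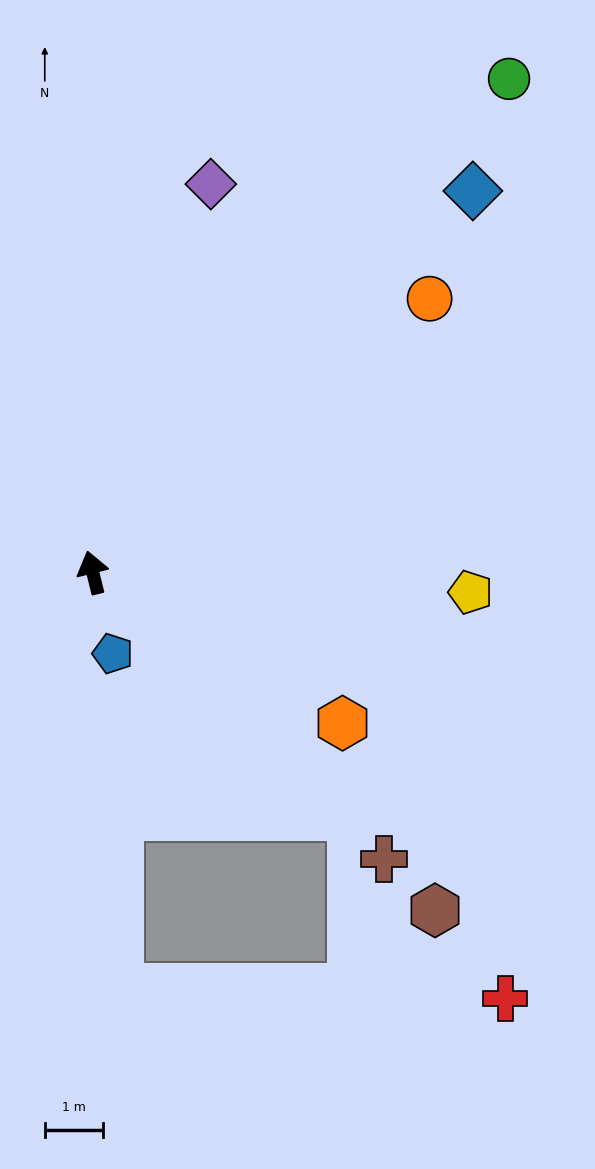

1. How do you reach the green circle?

turn right 54°, forward 11.1 m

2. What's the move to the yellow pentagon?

turn right 107°, forward 6.5 m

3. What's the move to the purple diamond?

turn right 31°, forward 7.0 m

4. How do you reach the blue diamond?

turn right 59°, forward 9.3 m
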